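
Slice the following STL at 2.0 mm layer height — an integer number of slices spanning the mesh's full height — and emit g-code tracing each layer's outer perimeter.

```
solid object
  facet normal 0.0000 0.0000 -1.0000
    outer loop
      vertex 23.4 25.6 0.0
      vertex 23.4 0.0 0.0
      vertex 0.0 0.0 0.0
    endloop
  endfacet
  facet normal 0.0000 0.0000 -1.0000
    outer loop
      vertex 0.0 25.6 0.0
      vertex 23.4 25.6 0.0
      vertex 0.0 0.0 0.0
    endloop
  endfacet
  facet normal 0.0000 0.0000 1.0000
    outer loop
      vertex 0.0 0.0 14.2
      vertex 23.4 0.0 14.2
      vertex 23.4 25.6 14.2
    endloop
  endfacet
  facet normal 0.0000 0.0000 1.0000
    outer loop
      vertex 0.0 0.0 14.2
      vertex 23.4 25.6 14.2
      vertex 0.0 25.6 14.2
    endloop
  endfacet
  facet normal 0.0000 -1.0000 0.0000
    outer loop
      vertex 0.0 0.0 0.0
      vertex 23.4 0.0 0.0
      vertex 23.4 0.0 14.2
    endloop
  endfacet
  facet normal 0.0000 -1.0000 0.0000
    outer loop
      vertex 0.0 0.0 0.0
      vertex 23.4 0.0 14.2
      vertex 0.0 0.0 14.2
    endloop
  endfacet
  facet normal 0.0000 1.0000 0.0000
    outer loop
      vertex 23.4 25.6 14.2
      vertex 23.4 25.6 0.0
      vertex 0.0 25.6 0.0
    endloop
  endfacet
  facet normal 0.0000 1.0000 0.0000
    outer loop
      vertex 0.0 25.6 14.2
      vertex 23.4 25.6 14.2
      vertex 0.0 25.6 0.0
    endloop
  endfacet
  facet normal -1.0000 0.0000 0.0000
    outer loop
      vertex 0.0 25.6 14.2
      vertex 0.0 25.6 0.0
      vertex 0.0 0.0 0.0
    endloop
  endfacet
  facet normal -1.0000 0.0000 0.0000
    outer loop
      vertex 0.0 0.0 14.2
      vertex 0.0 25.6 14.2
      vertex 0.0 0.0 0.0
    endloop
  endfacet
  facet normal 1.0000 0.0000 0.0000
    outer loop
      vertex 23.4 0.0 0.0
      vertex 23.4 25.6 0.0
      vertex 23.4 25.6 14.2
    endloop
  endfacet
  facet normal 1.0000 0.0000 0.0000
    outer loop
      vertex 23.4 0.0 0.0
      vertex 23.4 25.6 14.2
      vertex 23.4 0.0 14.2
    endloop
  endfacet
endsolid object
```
; perimeter-only toolpath
G21 ; units = mm
G90 ; absolute positioning
G28 ; home
; layer 1
G0 Z2.0
G0 X0.0 Y0.0
G1 X23.4 Y0.0
G1 X23.4 Y25.6
G1 X0.0 Y25.6
G1 X0.0 Y0.0
; layer 2
G0 Z4.1
G0 X0.0 Y0.0
G1 X23.4 Y0.0
G1 X23.4 Y25.6
G1 X0.0 Y25.6
G1 X0.0 Y0.0
; layer 3
G0 Z6.1
G0 X0.0 Y0.0
G1 X23.4 Y0.0
G1 X23.4 Y25.6
G1 X0.0 Y25.6
G1 X0.0 Y0.0
; layer 4
G0 Z8.1
G0 X0.0 Y0.0
G1 X23.4 Y0.0
G1 X23.4 Y25.6
G1 X0.0 Y25.6
G1 X0.0 Y0.0
; layer 5
G0 Z10.1
G0 X0.0 Y0.0
G1 X23.4 Y0.0
G1 X23.4 Y25.6
G1 X0.0 Y25.6
G1 X0.0 Y0.0
; layer 6
G0 Z12.2
G0 X0.0 Y0.0
G1 X23.4 Y0.0
G1 X23.4 Y25.6
G1 X0.0 Y25.6
G1 X0.0 Y0.0
; layer 7
G0 Z14.2
G0 X0.0 Y0.0
G1 X23.4 Y0.0
G1 X23.4 Y25.6
G1 X0.0 Y25.6
G1 X0.0 Y0.0
M2 ; end

The solid is a rectangular box, roughly 23.4 × 25.6 mm footprint and 14.2 mm tall. Slicing at Δz = 2.0 mm — 7 equal slices spanning the solid's height, so layer i sits at z = i·h/7 — gives 7 non-empty perimeters. Each is a 4-segment closed polygon; G0 lifts to the layer z and rapids to the start vertex, then G1 traces the edges.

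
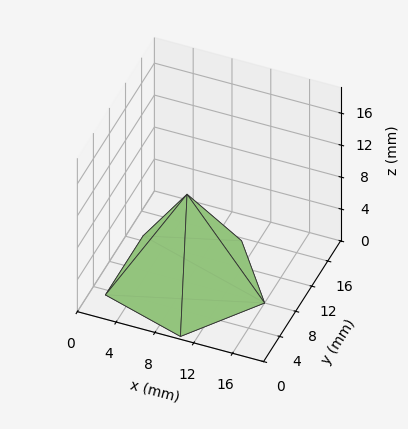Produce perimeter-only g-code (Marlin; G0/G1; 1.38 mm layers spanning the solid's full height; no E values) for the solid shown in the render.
Reading the render: the shape is a regular 5-sided pyramid, base circumscribed radius ≈ 8 mm, apex at z ≈ 11 mm (dimensions read to the nearest mm from the axis ticks). For the g-code, the solid's height is divided into equal slices at the stated Δz and each level perimeter traced with G1 moves after a G0 lift.

; perimeter-only toolpath
G21 ; units = mm
G90 ; absolute positioning
G28 ; home
; layer 1
G0 Z1.38
G0 X15.00 Y8.00
G1 X10.16 Y14.66
G1 X2.34 Y12.11
G1 X2.34 Y3.89
G1 X10.16 Y1.34
G1 X15.00 Y8.00
; layer 2
G0 Z2.75
G0 X14.00 Y8.00
G1 X9.85 Y13.71
G1 X3.15 Y11.52
G1 X3.15 Y4.47
G1 X9.85 Y2.29
G1 X14.00 Y8.00
; layer 3
G0 Z4.12
G0 X13.00 Y8.00
G1 X9.54 Y12.76
G1 X3.96 Y10.94
G1 X3.96 Y5.06
G1 X9.54 Y3.24
G1 X13.00 Y8.00
; layer 4
G0 Z5.50
G0 X12.00 Y8.00
G1 X9.23 Y11.80
G1 X4.76 Y10.35
G1 X4.76 Y5.65
G1 X9.23 Y4.20
G1 X12.00 Y8.00
; layer 5
G0 Z6.88
G0 X11.00 Y8.00
G1 X8.93 Y10.85
G1 X5.57 Y9.76
G1 X5.57 Y6.24
G1 X8.93 Y5.15
G1 X11.00 Y8.00
; layer 6
G0 Z8.25
G0 X10.00 Y8.00
G1 X8.62 Y9.90
G1 X6.38 Y9.18
G1 X6.38 Y6.83
G1 X8.62 Y6.10
G1 X10.00 Y8.00
; layer 7
G0 Z9.62
G0 X9.00 Y8.00
G1 X8.31 Y8.95
G1 X7.19 Y8.59
G1 X7.19 Y7.41
G1 X8.31 Y7.05
G1 X9.00 Y8.00
M2 ; end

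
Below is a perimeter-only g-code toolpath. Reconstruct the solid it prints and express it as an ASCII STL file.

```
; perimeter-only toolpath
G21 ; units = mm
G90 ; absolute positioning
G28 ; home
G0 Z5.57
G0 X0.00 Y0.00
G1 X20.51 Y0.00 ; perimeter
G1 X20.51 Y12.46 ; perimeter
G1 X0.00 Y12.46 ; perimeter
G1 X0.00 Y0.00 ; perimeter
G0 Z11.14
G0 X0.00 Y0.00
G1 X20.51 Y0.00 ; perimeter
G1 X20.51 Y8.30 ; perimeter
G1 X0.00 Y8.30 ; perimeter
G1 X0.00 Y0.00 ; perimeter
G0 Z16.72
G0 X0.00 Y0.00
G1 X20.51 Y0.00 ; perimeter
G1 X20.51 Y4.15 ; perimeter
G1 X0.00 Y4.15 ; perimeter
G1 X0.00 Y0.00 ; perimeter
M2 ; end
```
solid part
  facet normal 0.0000 0.0000 -1.0000
    outer loop
      vertex 20.51 16.61 0.00
      vertex 20.51 0.00 0.00
      vertex 0.00 0.00 0.00
    endloop
  endfacet
  facet normal 0.0000 0.0000 -1.0000
    outer loop
      vertex 0.00 16.61 0.00
      vertex 20.51 16.61 0.00
      vertex 0.00 0.00 0.00
    endloop
  endfacet
  facet normal 0.0000 -1.0000 0.0000
    outer loop
      vertex 0.00 0.00 0.00
      vertex 20.51 0.00 0.00
      vertex 20.51 0.00 22.29
    endloop
  endfacet
  facet normal 0.0000 -1.0000 0.0000
    outer loop
      vertex 0.00 0.00 0.00
      vertex 20.51 0.00 22.29
      vertex 0.00 0.00 22.29
    endloop
  endfacet
  facet normal 0.0000 0.8019 0.5975
    outer loop
      vertex 0.00 0.00 22.29
      vertex 20.51 0.00 22.29
      vertex 20.51 16.61 0.00
    endloop
  endfacet
  facet normal 0.0000 0.8019 0.5975
    outer loop
      vertex 0.00 0.00 22.29
      vertex 20.51 16.61 0.00
      vertex 0.00 16.61 0.00
    endloop
  endfacet
  facet normal -1.0000 0.0000 0.0000
    outer loop
      vertex 0.00 0.00 22.29
      vertex 0.00 16.61 0.00
      vertex 0.00 0.00 0.00
    endloop
  endfacet
  facet normal 1.0000 0.0000 0.0000
    outer loop
      vertex 20.51 0.00 0.00
      vertex 20.51 16.61 0.00
      vertex 20.51 0.00 22.29
    endloop
  endfacet
endsolid part

The G0 Z moves step by Δz≈5.57 mm. The G1 loops shrink linearly with z, so the solid tapers from its base footprint up to z≈22.3. Closing with a flat bottom cap and the tapered top and triangulating gives 8 facets — a wedge (ramp): 20.5 × 16.6 mm base, rising to 22.3 mm along the y=0 edge and sloping linearly to z=0 at y=16.6.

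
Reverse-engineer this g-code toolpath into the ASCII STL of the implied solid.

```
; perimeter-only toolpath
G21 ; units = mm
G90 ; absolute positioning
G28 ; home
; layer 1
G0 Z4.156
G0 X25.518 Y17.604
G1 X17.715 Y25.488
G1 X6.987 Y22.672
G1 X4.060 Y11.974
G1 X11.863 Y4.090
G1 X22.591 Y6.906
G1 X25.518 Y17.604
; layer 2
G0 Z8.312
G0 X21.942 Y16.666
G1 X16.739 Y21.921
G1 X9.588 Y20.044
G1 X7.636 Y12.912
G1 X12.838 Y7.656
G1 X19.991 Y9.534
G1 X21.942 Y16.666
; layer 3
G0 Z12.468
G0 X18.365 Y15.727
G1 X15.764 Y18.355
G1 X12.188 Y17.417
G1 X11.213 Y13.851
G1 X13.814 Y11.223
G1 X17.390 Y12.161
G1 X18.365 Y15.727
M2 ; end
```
solid part
  facet normal 0.0000 0.0000 -1.0000
    outer loop
      vertex 4.386 25.300 0.000
      vertex 18.690 29.054 0.000
      vertex 29.094 18.543 0.000
    endloop
  endfacet
  facet normal 0.0000 0.0000 -1.0000
    outer loop
      vertex 0.484 11.035 0.000
      vertex 4.386 25.300 0.000
      vertex 29.094 18.543 0.000
    endloop
  endfacet
  facet normal 0.0000 0.0000 -1.0000
    outer loop
      vertex 10.888 0.524 0.000
      vertex 0.484 11.035 0.000
      vertex 29.094 18.543 0.000
    endloop
  endfacet
  facet normal 0.0000 0.0000 -1.0000
    outer loop
      vertex 25.192 4.278 0.000
      vertex 10.888 0.524 0.000
      vertex 29.094 18.543 0.000
    endloop
  endfacet
  facet normal 0.5630 0.5573 0.6103
    outer loop
      vertex 29.094 18.543 0.000
      vertex 18.690 29.054 0.000
      vertex 14.789 14.789 16.624
    endloop
  endfacet
  facet normal -0.2011 0.7662 0.6103
    outer loop
      vertex 18.690 29.054 0.000
      vertex 4.386 25.300 0.000
      vertex 14.789 14.789 16.624
    endloop
  endfacet
  facet normal -0.7641 0.2090 0.6103
    outer loop
      vertex 4.386 25.300 0.000
      vertex 0.484 11.035 0.000
      vertex 14.789 14.789 16.624
    endloop
  endfacet
  facet normal -0.5630 -0.5573 0.6103
    outer loop
      vertex 0.484 11.035 0.000
      vertex 10.888 0.524 0.000
      vertex 14.789 14.789 16.624
    endloop
  endfacet
  facet normal 0.2011 -0.7662 0.6103
    outer loop
      vertex 10.888 0.524 0.000
      vertex 25.192 4.278 0.000
      vertex 14.789 14.789 16.624
    endloop
  endfacet
  facet normal 0.7641 -0.2090 0.6103
    outer loop
      vertex 25.192 4.278 0.000
      vertex 29.094 18.543 0.000
      vertex 14.789 14.789 16.624
    endloop
  endfacet
endsolid part

The G0 Z moves step by Δz≈4.156 mm. The G1 loops shrink linearly with z, so the solid tapers from its base footprint up to z≈16.6. Closing with a flat bottom cap and the tapered top and triangulating gives 10 facets — a regular 6-sided pyramid, base circumscribed radius ≈ 14.8 mm, apex at z ≈ 16.6 mm.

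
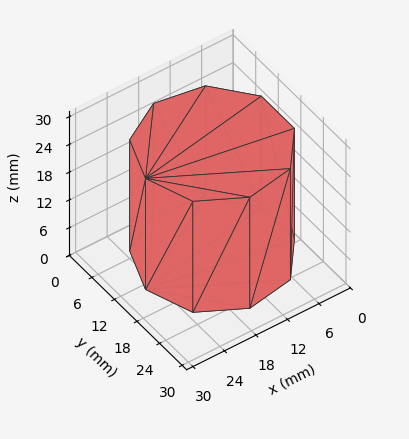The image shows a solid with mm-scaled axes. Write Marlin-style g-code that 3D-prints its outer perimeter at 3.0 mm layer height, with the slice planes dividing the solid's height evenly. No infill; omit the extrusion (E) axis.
Reading the render: the shape is a regular 9-sided prism (a cylinder approximated with 9 flat sides), circumscribed radius ≈ 13 mm, height ≈ 24 mm (dimensions read to the nearest mm from the axis ticks). For the g-code, the solid's height is divided into equal slices at the stated Δz and each level perimeter traced with G1 moves after a G0 lift.

; perimeter-only toolpath
G21 ; units = mm
G90 ; absolute positioning
G28 ; home
; layer 1
G0 Z3.0
G0 X26.0 Y13.0
G1 X23.0 Y21.4
G1 X15.3 Y25.8
G1 X6.5 Y24.3
G1 X0.8 Y17.4
G1 X0.8 Y8.6
G1 X6.5 Y1.7
G1 X15.3 Y0.2
G1 X23.0 Y4.6
G1 X26.0 Y13.0
; layer 2
G0 Z6.0
G0 X26.0 Y13.0
G1 X23.0 Y21.4
G1 X15.3 Y25.8
G1 X6.5 Y24.3
G1 X0.8 Y17.4
G1 X0.8 Y8.6
G1 X6.5 Y1.7
G1 X15.3 Y0.2
G1 X23.0 Y4.6
G1 X26.0 Y13.0
; layer 3
G0 Z9.0
G0 X26.0 Y13.0
G1 X23.0 Y21.4
G1 X15.3 Y25.8
G1 X6.5 Y24.3
G1 X0.8 Y17.4
G1 X0.8 Y8.6
G1 X6.5 Y1.7
G1 X15.3 Y0.2
G1 X23.0 Y4.6
G1 X26.0 Y13.0
; layer 4
G0 Z12.0
G0 X26.0 Y13.0
G1 X23.0 Y21.4
G1 X15.3 Y25.8
G1 X6.5 Y24.3
G1 X0.8 Y17.4
G1 X0.8 Y8.6
G1 X6.5 Y1.7
G1 X15.3 Y0.2
G1 X23.0 Y4.6
G1 X26.0 Y13.0
; layer 5
G0 Z15.0
G0 X26.0 Y13.0
G1 X23.0 Y21.4
G1 X15.3 Y25.8
G1 X6.5 Y24.3
G1 X0.8 Y17.4
G1 X0.8 Y8.6
G1 X6.5 Y1.7
G1 X15.3 Y0.2
G1 X23.0 Y4.6
G1 X26.0 Y13.0
; layer 6
G0 Z18.0
G0 X26.0 Y13.0
G1 X23.0 Y21.4
G1 X15.3 Y25.8
G1 X6.5 Y24.3
G1 X0.8 Y17.4
G1 X0.8 Y8.6
G1 X6.5 Y1.7
G1 X15.3 Y0.2
G1 X23.0 Y4.6
G1 X26.0 Y13.0
; layer 7
G0 Z21.0
G0 X26.0 Y13.0
G1 X23.0 Y21.4
G1 X15.3 Y25.8
G1 X6.5 Y24.3
G1 X0.8 Y17.4
G1 X0.8 Y8.6
G1 X6.5 Y1.7
G1 X15.3 Y0.2
G1 X23.0 Y4.6
G1 X26.0 Y13.0
; layer 8
G0 Z24.0
G0 X26.0 Y13.0
G1 X23.0 Y21.4
G1 X15.3 Y25.8
G1 X6.5 Y24.3
G1 X0.8 Y17.4
G1 X0.8 Y8.6
G1 X6.5 Y1.7
G1 X15.3 Y0.2
G1 X23.0 Y4.6
G1 X26.0 Y13.0
M2 ; end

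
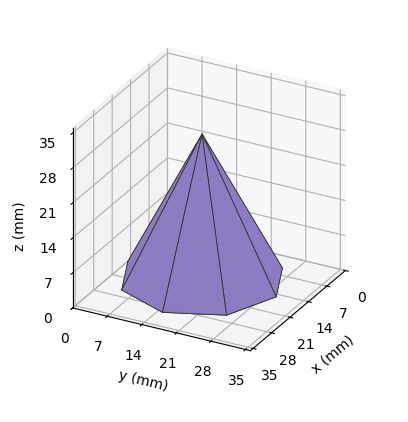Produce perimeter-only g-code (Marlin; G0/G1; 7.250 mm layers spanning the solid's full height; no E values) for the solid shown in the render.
Reading the render: the shape is a regular 8-sided pyramid, base circumscribed radius ≈ 15 mm, apex at z ≈ 29 mm (dimensions read to the nearest mm from the axis ticks). For the g-code, the solid's height is divided into equal slices at the stated Δz and each level perimeter traced with G1 moves after a G0 lift.

; perimeter-only toolpath
G21 ; units = mm
G90 ; absolute positioning
G28 ; home
; layer 1
G0 Z7.250
G0 X26.250 Y15.000
G1 X22.955 Y22.955
G1 X15.000 Y26.250
G1 X7.045 Y22.955
G1 X3.750 Y15.000
G1 X7.045 Y7.045
G1 X15.000 Y3.750
G1 X22.955 Y7.045
G1 X26.250 Y15.000
; layer 2
G0 Z14.500
G0 X22.500 Y15.000
G1 X20.303 Y20.303
G1 X15.000 Y22.500
G1 X9.697 Y20.303
G1 X7.500 Y15.000
G1 X9.697 Y9.697
G1 X15.000 Y7.500
G1 X20.303 Y9.697
G1 X22.500 Y15.000
; layer 3
G0 Z21.750
G0 X18.750 Y15.000
G1 X17.652 Y17.652
G1 X15.000 Y18.750
G1 X12.348 Y17.652
G1 X11.250 Y15.000
G1 X12.348 Y12.348
G1 X15.000 Y11.250
G1 X17.652 Y12.348
G1 X18.750 Y15.000
M2 ; end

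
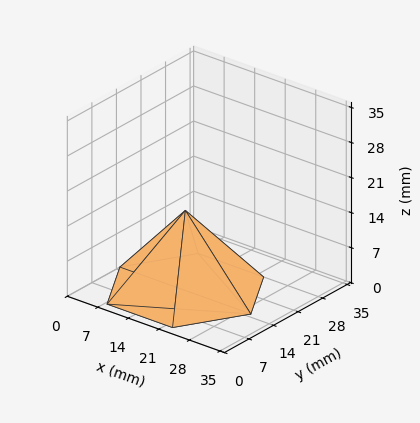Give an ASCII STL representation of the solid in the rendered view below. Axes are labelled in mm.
Reading the render: the shape is a regular 6-sided pyramid, base circumscribed radius ≈ 15 mm, apex at z ≈ 16 mm (dimensions read to the nearest mm from the axis ticks). For the STL, each face is triangulated and given an outward normal.

solid part
  facet normal 0.0000 0.0000 -1.0000
    outer loop
      vertex 7.50 27.99 0.00
      vertex 22.50 27.99 0.00
      vertex 30.00 15.00 0.00
    endloop
  endfacet
  facet normal 0.0000 0.0000 -1.0000
    outer loop
      vertex 0.00 15.00 0.00
      vertex 7.50 27.99 0.00
      vertex 30.00 15.00 0.00
    endloop
  endfacet
  facet normal 0.0000 0.0000 -1.0000
    outer loop
      vertex 7.50 2.01 0.00
      vertex 0.00 15.00 0.00
      vertex 30.00 15.00 0.00
    endloop
  endfacet
  facet normal 0.0000 0.0000 -1.0000
    outer loop
      vertex 22.50 2.01 0.00
      vertex 7.50 2.01 0.00
      vertex 30.00 15.00 0.00
    endloop
  endfacet
  facet normal 0.6723 0.3882 0.6303
    outer loop
      vertex 30.00 15.00 0.00
      vertex 22.50 27.99 0.00
      vertex 15.00 15.00 16.00
    endloop
  endfacet
  facet normal 0.0000 0.7764 0.6303
    outer loop
      vertex 22.50 27.99 0.00
      vertex 7.50 27.99 0.00
      vertex 15.00 15.00 16.00
    endloop
  endfacet
  facet normal -0.6723 0.3882 0.6303
    outer loop
      vertex 7.50 27.99 0.00
      vertex 0.00 15.00 0.00
      vertex 15.00 15.00 16.00
    endloop
  endfacet
  facet normal -0.6723 -0.3882 0.6303
    outer loop
      vertex 0.00 15.00 0.00
      vertex 7.50 2.01 0.00
      vertex 15.00 15.00 16.00
    endloop
  endfacet
  facet normal 0.0000 -0.7764 0.6303
    outer loop
      vertex 7.50 2.01 0.00
      vertex 22.50 2.01 0.00
      vertex 15.00 15.00 16.00
    endloop
  endfacet
  facet normal 0.6723 -0.3882 0.6303
    outer loop
      vertex 22.50 2.01 0.00
      vertex 30.00 15.00 0.00
      vertex 15.00 15.00 16.00
    endloop
  endfacet
endsolid part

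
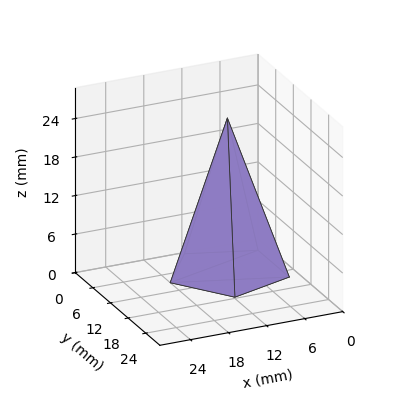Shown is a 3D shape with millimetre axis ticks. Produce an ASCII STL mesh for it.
Reading the render: the shape is a regular 5-sided pyramid, base circumscribed radius ≈ 9 mm, apex at z ≈ 24 mm (dimensions read to the nearest mm from the axis ticks). For the STL, each face is triangulated and given an outward normal.

solid part
  facet normal 0.0000 0.0000 -1.0000
    outer loop
      vertex 1.7 14.3 0.0
      vertex 11.8 17.6 0.0
      vertex 18.0 9.0 0.0
    endloop
  endfacet
  facet normal 0.0000 0.0000 -1.0000
    outer loop
      vertex 1.7 3.7 0.0
      vertex 1.7 14.3 0.0
      vertex 18.0 9.0 0.0
    endloop
  endfacet
  facet normal 0.0000 0.0000 -1.0000
    outer loop
      vertex 11.8 0.4 0.0
      vertex 1.7 3.7 0.0
      vertex 18.0 9.0 0.0
    endloop
  endfacet
  facet normal 0.7761 0.5595 0.2910
    outer loop
      vertex 18.0 9.0 0.0
      vertex 11.8 17.6 0.0
      vertex 9.0 9.0 24.0
    endloop
  endfacet
  facet normal -0.2971 0.9094 0.2912
    outer loop
      vertex 11.8 17.6 0.0
      vertex 1.7 14.3 0.0
      vertex 9.0 9.0 24.0
    endloop
  endfacet
  facet normal -0.9567 0.0000 0.2910
    outer loop
      vertex 1.7 14.3 0.0
      vertex 1.7 3.7 0.0
      vertex 9.0 9.0 24.0
    endloop
  endfacet
  facet normal -0.2971 -0.9094 0.2912
    outer loop
      vertex 1.7 3.7 0.0
      vertex 11.8 0.4 0.0
      vertex 9.0 9.0 24.0
    endloop
  endfacet
  facet normal 0.7761 -0.5595 0.2910
    outer loop
      vertex 11.8 0.4 0.0
      vertex 18.0 9.0 0.0
      vertex 9.0 9.0 24.0
    endloop
  endfacet
endsolid part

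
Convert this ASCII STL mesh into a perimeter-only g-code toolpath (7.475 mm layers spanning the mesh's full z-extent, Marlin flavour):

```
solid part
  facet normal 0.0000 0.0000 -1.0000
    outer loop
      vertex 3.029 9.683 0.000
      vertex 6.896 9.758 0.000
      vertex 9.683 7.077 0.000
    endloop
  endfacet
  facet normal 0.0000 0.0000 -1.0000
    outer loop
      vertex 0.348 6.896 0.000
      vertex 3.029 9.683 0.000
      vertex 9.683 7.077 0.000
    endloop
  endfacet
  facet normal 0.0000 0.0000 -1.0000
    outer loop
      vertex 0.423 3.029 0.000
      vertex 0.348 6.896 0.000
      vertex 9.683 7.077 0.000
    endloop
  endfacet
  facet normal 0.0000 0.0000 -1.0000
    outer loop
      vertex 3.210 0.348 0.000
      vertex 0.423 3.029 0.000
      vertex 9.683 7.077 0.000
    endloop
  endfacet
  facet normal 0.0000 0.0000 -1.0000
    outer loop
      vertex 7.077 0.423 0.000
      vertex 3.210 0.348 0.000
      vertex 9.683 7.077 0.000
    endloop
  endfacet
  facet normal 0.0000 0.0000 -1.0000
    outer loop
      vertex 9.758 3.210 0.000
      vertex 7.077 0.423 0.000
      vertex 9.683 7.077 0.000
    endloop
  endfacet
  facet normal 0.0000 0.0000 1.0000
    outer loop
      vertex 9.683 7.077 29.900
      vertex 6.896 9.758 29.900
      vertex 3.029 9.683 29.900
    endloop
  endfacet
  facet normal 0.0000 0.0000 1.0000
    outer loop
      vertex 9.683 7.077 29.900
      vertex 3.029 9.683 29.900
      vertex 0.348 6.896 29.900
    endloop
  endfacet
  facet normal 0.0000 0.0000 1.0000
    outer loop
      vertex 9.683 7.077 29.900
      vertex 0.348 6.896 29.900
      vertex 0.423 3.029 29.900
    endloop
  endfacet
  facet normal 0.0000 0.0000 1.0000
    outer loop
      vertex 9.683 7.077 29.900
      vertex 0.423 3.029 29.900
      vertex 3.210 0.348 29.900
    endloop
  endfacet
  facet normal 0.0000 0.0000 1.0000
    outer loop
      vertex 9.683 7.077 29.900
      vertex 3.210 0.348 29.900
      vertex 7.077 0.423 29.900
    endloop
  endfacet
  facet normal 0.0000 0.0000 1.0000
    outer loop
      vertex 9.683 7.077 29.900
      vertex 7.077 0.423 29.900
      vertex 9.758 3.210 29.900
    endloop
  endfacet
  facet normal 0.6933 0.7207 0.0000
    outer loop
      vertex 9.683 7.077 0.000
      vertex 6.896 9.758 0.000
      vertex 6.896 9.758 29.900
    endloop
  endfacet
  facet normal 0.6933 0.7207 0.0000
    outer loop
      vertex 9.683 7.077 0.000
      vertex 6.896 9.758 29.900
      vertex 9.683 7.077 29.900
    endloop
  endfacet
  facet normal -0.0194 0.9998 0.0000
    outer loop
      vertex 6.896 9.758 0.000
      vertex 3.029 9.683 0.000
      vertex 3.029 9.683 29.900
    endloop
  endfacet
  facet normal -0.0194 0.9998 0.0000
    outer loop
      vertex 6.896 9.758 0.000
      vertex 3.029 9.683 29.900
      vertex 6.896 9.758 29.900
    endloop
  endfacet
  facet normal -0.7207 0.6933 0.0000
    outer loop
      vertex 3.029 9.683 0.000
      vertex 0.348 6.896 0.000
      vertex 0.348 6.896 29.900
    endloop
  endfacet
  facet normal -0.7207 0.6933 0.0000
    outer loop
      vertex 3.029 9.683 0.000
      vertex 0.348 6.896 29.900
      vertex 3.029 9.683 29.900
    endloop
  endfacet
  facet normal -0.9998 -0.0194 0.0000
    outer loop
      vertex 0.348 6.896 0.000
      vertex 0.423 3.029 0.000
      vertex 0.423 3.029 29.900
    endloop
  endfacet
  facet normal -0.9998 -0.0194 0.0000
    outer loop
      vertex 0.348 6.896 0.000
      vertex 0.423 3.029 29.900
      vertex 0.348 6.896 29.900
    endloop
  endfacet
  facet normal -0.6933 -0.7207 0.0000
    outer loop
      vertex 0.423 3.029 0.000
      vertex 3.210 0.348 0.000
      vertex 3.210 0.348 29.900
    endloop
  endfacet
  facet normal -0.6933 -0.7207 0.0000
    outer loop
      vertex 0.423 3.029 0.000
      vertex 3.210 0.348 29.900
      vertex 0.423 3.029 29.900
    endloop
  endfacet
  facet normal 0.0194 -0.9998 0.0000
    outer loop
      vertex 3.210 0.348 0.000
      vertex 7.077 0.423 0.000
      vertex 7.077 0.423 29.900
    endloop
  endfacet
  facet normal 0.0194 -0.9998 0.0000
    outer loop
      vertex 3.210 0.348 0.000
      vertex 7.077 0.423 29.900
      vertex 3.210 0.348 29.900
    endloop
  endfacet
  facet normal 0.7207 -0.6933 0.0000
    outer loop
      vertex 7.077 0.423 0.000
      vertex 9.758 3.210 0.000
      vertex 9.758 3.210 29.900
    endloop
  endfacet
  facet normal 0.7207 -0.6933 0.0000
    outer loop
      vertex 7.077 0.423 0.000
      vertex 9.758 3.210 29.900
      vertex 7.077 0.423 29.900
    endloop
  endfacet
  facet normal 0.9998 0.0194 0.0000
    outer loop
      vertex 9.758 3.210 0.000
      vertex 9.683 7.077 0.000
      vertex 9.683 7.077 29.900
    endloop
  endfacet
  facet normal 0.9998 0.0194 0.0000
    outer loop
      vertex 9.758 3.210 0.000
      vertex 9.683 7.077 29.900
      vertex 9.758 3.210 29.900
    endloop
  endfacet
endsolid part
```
; perimeter-only toolpath
G21 ; units = mm
G90 ; absolute positioning
G28 ; home
; layer 1
G0 Z7.475
G0 X9.683 Y7.077
G1 X6.896 Y9.758
G1 X3.029 Y9.683
G1 X0.348 Y6.896
G1 X0.423 Y3.029
G1 X3.210 Y0.348
G1 X7.077 Y0.423
G1 X9.758 Y3.210
G1 X9.683 Y7.077
; layer 2
G0 Z14.950
G0 X9.683 Y7.077
G1 X6.896 Y9.758
G1 X3.029 Y9.683
G1 X0.348 Y6.896
G1 X0.423 Y3.029
G1 X3.210 Y0.348
G1 X7.077 Y0.423
G1 X9.758 Y3.210
G1 X9.683 Y7.077
; layer 3
G0 Z22.425
G0 X9.683 Y7.077
G1 X6.896 Y9.758
G1 X3.029 Y9.683
G1 X0.348 Y6.896
G1 X0.423 Y3.029
G1 X3.210 Y0.348
G1 X7.077 Y0.423
G1 X9.758 Y3.210
G1 X9.683 Y7.077
; layer 4
G0 Z29.900
G0 X9.683 Y7.077
G1 X6.896 Y9.758
G1 X3.029 Y9.683
G1 X0.348 Y6.896
G1 X0.423 Y3.029
G1 X3.210 Y0.348
G1 X7.077 Y0.423
G1 X9.758 Y3.210
G1 X9.683 Y7.077
M2 ; end

The solid is a regular 8-sided prism (a cylinder approximated with 8 flat sides), circumscribed radius ≈ 5.05 mm, height ≈ 29.9 mm. Slicing at Δz = 7.475 mm — 4 equal slices spanning the solid's height, so layer i sits at z = i·h/4 — gives 4 non-empty perimeters. Each is a 8-segment closed polygon; G0 lifts to the layer z and rapids to the start vertex, then G1 traces the edges.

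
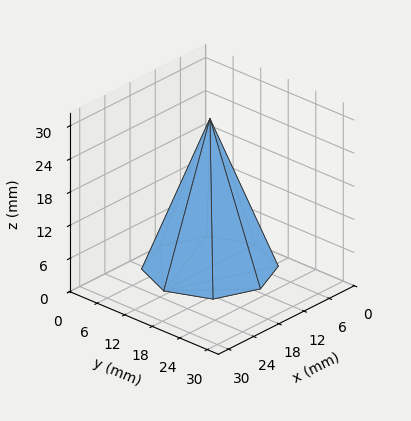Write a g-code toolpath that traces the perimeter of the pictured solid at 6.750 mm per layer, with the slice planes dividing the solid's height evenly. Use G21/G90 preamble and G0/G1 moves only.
Reading the render: the shape is a regular 8-sided pyramid, base circumscribed radius ≈ 11 mm, apex at z ≈ 27 mm (dimensions read to the nearest mm from the axis ticks). For the g-code, the solid's height is divided into equal slices at the stated Δz and each level perimeter traced with G1 moves after a G0 lift.

; perimeter-only toolpath
G21 ; units = mm
G90 ; absolute positioning
G28 ; home
; layer 1
G0 Z6.750
G0 X19.250 Y11.000
G1 X16.834 Y16.834
G1 X11.000 Y19.250
G1 X5.167 Y16.834
G1 X2.750 Y11.000
G1 X5.167 Y5.167
G1 X11.000 Y2.750
G1 X16.834 Y5.167
G1 X19.250 Y11.000
; layer 2
G0 Z13.500
G0 X16.500 Y11.000
G1 X14.889 Y14.889
G1 X11.000 Y16.500
G1 X7.111 Y14.889
G1 X5.500 Y11.000
G1 X7.111 Y7.111
G1 X11.000 Y5.500
G1 X14.889 Y7.111
G1 X16.500 Y11.000
; layer 3
G0 Z20.250
G0 X13.750 Y11.000
G1 X12.944 Y12.944
G1 X11.000 Y13.750
G1 X9.056 Y12.944
G1 X8.250 Y11.000
G1 X9.056 Y9.056
G1 X11.000 Y8.250
G1 X12.944 Y9.056
G1 X13.750 Y11.000
M2 ; end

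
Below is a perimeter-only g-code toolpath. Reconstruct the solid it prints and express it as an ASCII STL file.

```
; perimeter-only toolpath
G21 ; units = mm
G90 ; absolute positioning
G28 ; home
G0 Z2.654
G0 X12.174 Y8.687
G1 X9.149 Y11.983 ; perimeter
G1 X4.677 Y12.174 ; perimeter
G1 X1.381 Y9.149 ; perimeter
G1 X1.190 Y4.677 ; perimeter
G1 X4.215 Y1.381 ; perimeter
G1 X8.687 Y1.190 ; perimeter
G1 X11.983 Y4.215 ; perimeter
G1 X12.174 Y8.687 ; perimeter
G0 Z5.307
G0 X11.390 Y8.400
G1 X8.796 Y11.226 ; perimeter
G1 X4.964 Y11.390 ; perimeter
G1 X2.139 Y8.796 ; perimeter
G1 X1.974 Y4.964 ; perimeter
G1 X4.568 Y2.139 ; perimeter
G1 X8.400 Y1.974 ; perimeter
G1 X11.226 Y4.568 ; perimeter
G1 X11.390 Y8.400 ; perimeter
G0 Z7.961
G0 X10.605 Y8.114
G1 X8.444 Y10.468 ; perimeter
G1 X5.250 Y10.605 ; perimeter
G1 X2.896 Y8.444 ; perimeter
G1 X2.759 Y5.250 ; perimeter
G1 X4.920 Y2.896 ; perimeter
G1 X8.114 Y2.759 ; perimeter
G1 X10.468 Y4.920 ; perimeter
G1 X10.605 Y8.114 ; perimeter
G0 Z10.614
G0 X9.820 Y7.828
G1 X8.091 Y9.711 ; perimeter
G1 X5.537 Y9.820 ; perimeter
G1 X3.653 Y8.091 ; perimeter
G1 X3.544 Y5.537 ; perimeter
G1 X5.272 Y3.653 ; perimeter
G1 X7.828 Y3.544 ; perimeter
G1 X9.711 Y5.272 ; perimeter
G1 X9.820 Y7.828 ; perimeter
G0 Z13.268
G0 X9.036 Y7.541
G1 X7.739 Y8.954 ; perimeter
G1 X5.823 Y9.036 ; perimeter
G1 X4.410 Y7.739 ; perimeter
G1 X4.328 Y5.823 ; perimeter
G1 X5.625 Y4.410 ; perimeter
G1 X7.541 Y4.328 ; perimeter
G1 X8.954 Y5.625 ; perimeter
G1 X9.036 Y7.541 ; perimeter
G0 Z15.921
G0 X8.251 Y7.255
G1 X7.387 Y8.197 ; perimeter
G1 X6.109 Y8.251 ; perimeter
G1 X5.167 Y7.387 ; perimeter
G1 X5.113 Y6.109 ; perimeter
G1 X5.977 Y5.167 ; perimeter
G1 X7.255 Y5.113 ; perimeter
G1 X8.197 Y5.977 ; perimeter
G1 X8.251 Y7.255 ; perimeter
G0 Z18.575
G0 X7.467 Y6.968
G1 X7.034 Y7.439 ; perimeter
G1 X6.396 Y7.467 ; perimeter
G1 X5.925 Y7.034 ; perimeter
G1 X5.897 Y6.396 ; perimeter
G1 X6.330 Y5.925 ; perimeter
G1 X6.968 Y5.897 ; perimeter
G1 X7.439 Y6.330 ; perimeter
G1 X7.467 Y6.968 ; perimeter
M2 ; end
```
solid part
  facet normal 0.0000 0.0000 -1.0000
    outer loop
      vertex 4.391 12.959 0.000
      vertex 9.501 12.740 0.000
      vertex 12.959 8.973 0.000
    endloop
  endfacet
  facet normal 0.0000 0.0000 -1.0000
    outer loop
      vertex 0.624 9.501 0.000
      vertex 4.391 12.959 0.000
      vertex 12.959 8.973 0.000
    endloop
  endfacet
  facet normal 0.0000 0.0000 -1.0000
    outer loop
      vertex 0.405 4.391 0.000
      vertex 0.624 9.501 0.000
      vertex 12.959 8.973 0.000
    endloop
  endfacet
  facet normal 0.0000 0.0000 -1.0000
    outer loop
      vertex 3.863 0.624 0.000
      vertex 0.405 4.391 0.000
      vertex 12.959 8.973 0.000
    endloop
  endfacet
  facet normal 0.0000 0.0000 -1.0000
    outer loop
      vertex 8.973 0.405 0.000
      vertex 3.863 0.624 0.000
      vertex 12.959 8.973 0.000
    endloop
  endfacet
  facet normal 0.0000 0.0000 -1.0000
    outer loop
      vertex 12.740 3.863 0.000
      vertex 8.973 0.405 0.000
      vertex 12.959 8.973 0.000
    endloop
  endfacet
  facet normal 0.7074 0.6493 0.2792
    outer loop
      vertex 12.959 8.973 0.000
      vertex 9.501 12.740 0.000
      vertex 6.682 6.682 21.228
    endloop
  endfacet
  facet normal 0.0411 0.9593 0.2792
    outer loop
      vertex 9.501 12.740 0.000
      vertex 4.391 12.959 0.000
      vertex 6.682 6.682 21.228
    endloop
  endfacet
  facet normal -0.6493 0.7074 0.2792
    outer loop
      vertex 4.391 12.959 0.000
      vertex 0.624 9.501 0.000
      vertex 6.682 6.682 21.228
    endloop
  endfacet
  facet normal -0.9593 0.0411 0.2792
    outer loop
      vertex 0.624 9.501 0.000
      vertex 0.405 4.391 0.000
      vertex 6.682 6.682 21.228
    endloop
  endfacet
  facet normal -0.7074 -0.6493 0.2792
    outer loop
      vertex 0.405 4.391 0.000
      vertex 3.863 0.624 0.000
      vertex 6.682 6.682 21.228
    endloop
  endfacet
  facet normal -0.0411 -0.9593 0.2792
    outer loop
      vertex 3.863 0.624 0.000
      vertex 8.973 0.405 0.000
      vertex 6.682 6.682 21.228
    endloop
  endfacet
  facet normal 0.6493 -0.7074 0.2792
    outer loop
      vertex 8.973 0.405 0.000
      vertex 12.740 3.863 0.000
      vertex 6.682 6.682 21.228
    endloop
  endfacet
  facet normal 0.9593 -0.0411 0.2792
    outer loop
      vertex 12.740 3.863 0.000
      vertex 12.959 8.973 0.000
      vertex 6.682 6.682 21.228
    endloop
  endfacet
endsolid part

The G0 Z moves step by Δz≈2.654 mm. The G1 loops shrink linearly with z, so the solid tapers from its base footprint up to z≈21.2. Closing with a flat bottom cap and the tapered top and triangulating gives 14 facets — a regular 8-sided pyramid, base circumscribed radius ≈ 6.68 mm, apex at z ≈ 21.2 mm.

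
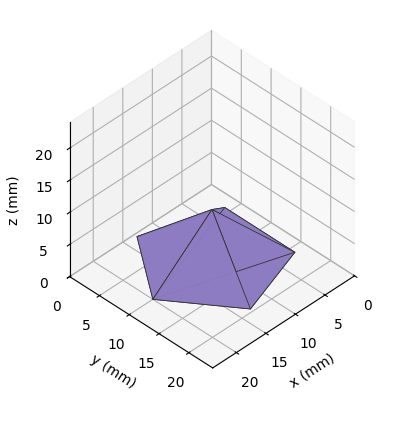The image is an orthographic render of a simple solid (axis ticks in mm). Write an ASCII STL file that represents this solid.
Reading the render: the shape is a regular 5-sided pyramid, base circumscribed radius ≈ 10 mm, apex at z ≈ 8 mm (dimensions read to the nearest mm from the axis ticks). For the STL, each face is triangulated and given an outward normal.

solid part
  facet normal 0.0000 0.0000 -1.0000
    outer loop
      vertex 1.910 15.878 0.000
      vertex 13.090 19.511 0.000
      vertex 20.000 10.000 0.000
    endloop
  endfacet
  facet normal 0.0000 0.0000 -1.0000
    outer loop
      vertex 1.910 4.122 0.000
      vertex 1.910 15.878 0.000
      vertex 20.000 10.000 0.000
    endloop
  endfacet
  facet normal 0.0000 0.0000 -1.0000
    outer loop
      vertex 13.090 0.489 0.000
      vertex 1.910 4.122 0.000
      vertex 20.000 10.000 0.000
    endloop
  endfacet
  facet normal 0.5688 0.4133 0.7111
    outer loop
      vertex 20.000 10.000 0.000
      vertex 13.090 19.511 0.000
      vertex 10.000 10.000 8.000
    endloop
  endfacet
  facet normal -0.2173 0.6687 0.7111
    outer loop
      vertex 13.090 19.511 0.000
      vertex 1.910 15.878 0.000
      vertex 10.000 10.000 8.000
    endloop
  endfacet
  facet normal -0.7031 0.0000 0.7111
    outer loop
      vertex 1.910 15.878 0.000
      vertex 1.910 4.122 0.000
      vertex 10.000 10.000 8.000
    endloop
  endfacet
  facet normal -0.2173 -0.6687 0.7111
    outer loop
      vertex 1.910 4.122 0.000
      vertex 13.090 0.489 0.000
      vertex 10.000 10.000 8.000
    endloop
  endfacet
  facet normal 0.5688 -0.4133 0.7111
    outer loop
      vertex 13.090 0.489 0.000
      vertex 20.000 10.000 0.000
      vertex 10.000 10.000 8.000
    endloop
  endfacet
endsolid part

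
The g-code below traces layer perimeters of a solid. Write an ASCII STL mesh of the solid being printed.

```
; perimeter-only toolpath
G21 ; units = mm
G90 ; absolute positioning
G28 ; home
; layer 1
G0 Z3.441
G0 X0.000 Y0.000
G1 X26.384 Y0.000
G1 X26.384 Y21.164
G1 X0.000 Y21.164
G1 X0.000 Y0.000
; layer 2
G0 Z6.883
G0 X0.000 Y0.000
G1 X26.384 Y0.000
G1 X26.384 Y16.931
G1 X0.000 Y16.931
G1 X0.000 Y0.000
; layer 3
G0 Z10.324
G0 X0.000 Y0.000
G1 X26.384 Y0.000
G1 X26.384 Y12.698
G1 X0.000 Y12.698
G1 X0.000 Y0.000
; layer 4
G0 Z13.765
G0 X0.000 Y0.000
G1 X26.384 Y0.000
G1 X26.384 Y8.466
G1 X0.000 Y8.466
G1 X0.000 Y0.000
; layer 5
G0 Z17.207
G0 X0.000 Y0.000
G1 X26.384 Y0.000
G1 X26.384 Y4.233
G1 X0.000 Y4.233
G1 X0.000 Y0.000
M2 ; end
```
solid part
  facet normal 0.0000 0.0000 -1.0000
    outer loop
      vertex 26.384 25.397 0.000
      vertex 26.384 0.000 0.000
      vertex 0.000 0.000 0.000
    endloop
  endfacet
  facet normal 0.0000 0.0000 -1.0000
    outer loop
      vertex 0.000 25.397 0.000
      vertex 26.384 25.397 0.000
      vertex 0.000 0.000 0.000
    endloop
  endfacet
  facet normal 0.0000 -1.0000 0.0000
    outer loop
      vertex 0.000 0.000 0.000
      vertex 26.384 0.000 0.000
      vertex 26.384 0.000 20.648
    endloop
  endfacet
  facet normal 0.0000 -1.0000 0.0000
    outer loop
      vertex 0.000 0.000 0.000
      vertex 26.384 0.000 20.648
      vertex 0.000 0.000 20.648
    endloop
  endfacet
  facet normal 0.0000 0.6308 0.7759
    outer loop
      vertex 0.000 0.000 20.648
      vertex 26.384 0.000 20.648
      vertex 26.384 25.397 0.000
    endloop
  endfacet
  facet normal 0.0000 0.6308 0.7759
    outer loop
      vertex 0.000 0.000 20.648
      vertex 26.384 25.397 0.000
      vertex 0.000 25.397 0.000
    endloop
  endfacet
  facet normal -1.0000 0.0000 0.0000
    outer loop
      vertex 0.000 0.000 20.648
      vertex 0.000 25.397 0.000
      vertex 0.000 0.000 0.000
    endloop
  endfacet
  facet normal 1.0000 0.0000 0.0000
    outer loop
      vertex 26.384 0.000 0.000
      vertex 26.384 25.397 0.000
      vertex 26.384 0.000 20.648
    endloop
  endfacet
endsolid part

The G0 Z moves step by Δz≈3.441 mm. The G1 loops shrink linearly with z, so the solid tapers from its base footprint up to z≈20.6. Closing with a flat bottom cap and the tapered top and triangulating gives 8 facets — a wedge (ramp): 26.4 × 25.4 mm base, rising to 20.6 mm along the y=0 edge and sloping linearly to z=0 at y=25.4.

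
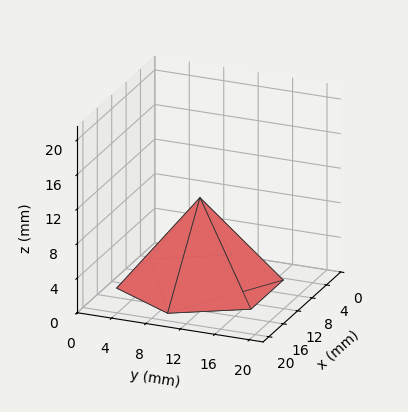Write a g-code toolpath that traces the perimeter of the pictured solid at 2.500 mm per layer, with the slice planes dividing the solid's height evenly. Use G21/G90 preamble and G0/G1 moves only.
Reading the render: the shape is a regular 6-sided pyramid, base circumscribed radius ≈ 9 mm, apex at z ≈ 10 mm (dimensions read to the nearest mm from the axis ticks). For the g-code, the solid's height is divided into equal slices at the stated Δz and each level perimeter traced with G1 moves after a G0 lift.

; perimeter-only toolpath
G21 ; units = mm
G90 ; absolute positioning
G28 ; home
; layer 1
G0 Z2.500
G0 X15.750 Y9.000
G1 X12.375 Y14.846
G1 X5.625 Y14.846
G1 X2.250 Y9.000
G1 X5.625 Y3.155
G1 X12.375 Y3.155
G1 X15.750 Y9.000
; layer 2
G0 Z5.000
G0 X13.500 Y9.000
G1 X11.250 Y12.897
G1 X6.750 Y12.897
G1 X4.500 Y9.000
G1 X6.750 Y5.103
G1 X11.250 Y5.103
G1 X13.500 Y9.000
; layer 3
G0 Z7.500
G0 X11.250 Y9.000
G1 X10.125 Y10.948
G1 X7.875 Y10.948
G1 X6.750 Y9.000
G1 X7.875 Y7.051
G1 X10.125 Y7.051
G1 X11.250 Y9.000
M2 ; end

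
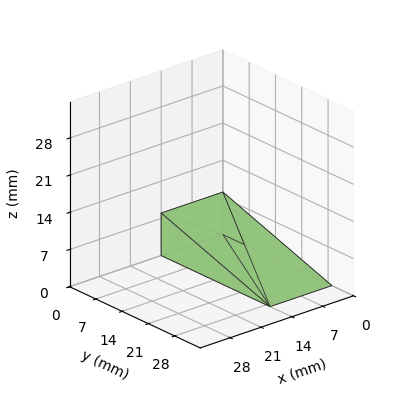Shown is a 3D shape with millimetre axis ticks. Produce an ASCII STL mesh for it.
Reading the render: the shape is a wedge (ramp): 14 × 29 mm base, rising to 8 mm along the y=0 edge and sloping linearly to z=0 at y=29 (dimensions read to the nearest mm from the axis ticks). For the STL, each face is triangulated and given an outward normal.

solid part
  facet normal 0.0000 0.0000 -1.0000
    outer loop
      vertex 14.0 29.0 0.0
      vertex 14.0 0.0 0.0
      vertex 0.0 0.0 0.0
    endloop
  endfacet
  facet normal 0.0000 0.0000 -1.0000
    outer loop
      vertex 0.0 29.0 0.0
      vertex 14.0 29.0 0.0
      vertex 0.0 0.0 0.0
    endloop
  endfacet
  facet normal 0.0000 -1.0000 0.0000
    outer loop
      vertex 0.0 0.0 0.0
      vertex 14.0 0.0 0.0
      vertex 14.0 0.0 8.0
    endloop
  endfacet
  facet normal 0.0000 -1.0000 0.0000
    outer loop
      vertex 0.0 0.0 0.0
      vertex 14.0 0.0 8.0
      vertex 0.0 0.0 8.0
    endloop
  endfacet
  facet normal 0.0000 0.2659 0.9640
    outer loop
      vertex 0.0 0.0 8.0
      vertex 14.0 0.0 8.0
      vertex 14.0 29.0 0.0
    endloop
  endfacet
  facet normal 0.0000 0.2659 0.9640
    outer loop
      vertex 0.0 0.0 8.0
      vertex 14.0 29.0 0.0
      vertex 0.0 29.0 0.0
    endloop
  endfacet
  facet normal -1.0000 0.0000 0.0000
    outer loop
      vertex 0.0 0.0 8.0
      vertex 0.0 29.0 0.0
      vertex 0.0 0.0 0.0
    endloop
  endfacet
  facet normal 1.0000 0.0000 0.0000
    outer loop
      vertex 14.0 0.0 0.0
      vertex 14.0 29.0 0.0
      vertex 14.0 0.0 8.0
    endloop
  endfacet
endsolid part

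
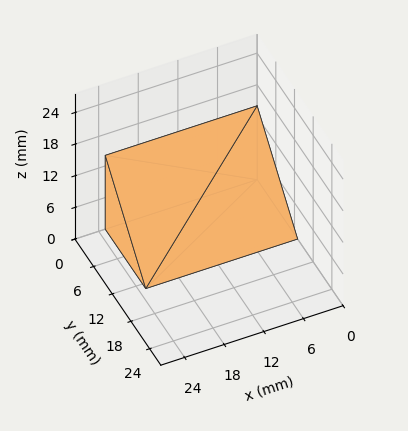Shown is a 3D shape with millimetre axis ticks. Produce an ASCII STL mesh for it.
Reading the render: the shape is a wedge (ramp): 23 × 13 mm base, rising to 14 mm along the y=0 edge and sloping linearly to z=0 at y=13 (dimensions read to the nearest mm from the axis ticks). For the STL, each face is triangulated and given an outward normal.

solid part
  facet normal 0.0000 0.0000 -1.0000
    outer loop
      vertex 23.0 13.0 0.0
      vertex 23.0 0.0 0.0
      vertex 0.0 0.0 0.0
    endloop
  endfacet
  facet normal 0.0000 0.0000 -1.0000
    outer loop
      vertex 0.0 13.0 0.0
      vertex 23.0 13.0 0.0
      vertex 0.0 0.0 0.0
    endloop
  endfacet
  facet normal 0.0000 -1.0000 0.0000
    outer loop
      vertex 0.0 0.0 0.0
      vertex 23.0 0.0 0.0
      vertex 23.0 0.0 14.0
    endloop
  endfacet
  facet normal 0.0000 -1.0000 0.0000
    outer loop
      vertex 0.0 0.0 0.0
      vertex 23.0 0.0 14.0
      vertex 0.0 0.0 14.0
    endloop
  endfacet
  facet normal 0.0000 0.7328 0.6805
    outer loop
      vertex 0.0 0.0 14.0
      vertex 23.0 0.0 14.0
      vertex 23.0 13.0 0.0
    endloop
  endfacet
  facet normal 0.0000 0.7328 0.6805
    outer loop
      vertex 0.0 0.0 14.0
      vertex 23.0 13.0 0.0
      vertex 0.0 13.0 0.0
    endloop
  endfacet
  facet normal -1.0000 0.0000 0.0000
    outer loop
      vertex 0.0 0.0 14.0
      vertex 0.0 13.0 0.0
      vertex 0.0 0.0 0.0
    endloop
  endfacet
  facet normal 1.0000 0.0000 0.0000
    outer loop
      vertex 23.0 0.0 0.0
      vertex 23.0 13.0 0.0
      vertex 23.0 0.0 14.0
    endloop
  endfacet
endsolid part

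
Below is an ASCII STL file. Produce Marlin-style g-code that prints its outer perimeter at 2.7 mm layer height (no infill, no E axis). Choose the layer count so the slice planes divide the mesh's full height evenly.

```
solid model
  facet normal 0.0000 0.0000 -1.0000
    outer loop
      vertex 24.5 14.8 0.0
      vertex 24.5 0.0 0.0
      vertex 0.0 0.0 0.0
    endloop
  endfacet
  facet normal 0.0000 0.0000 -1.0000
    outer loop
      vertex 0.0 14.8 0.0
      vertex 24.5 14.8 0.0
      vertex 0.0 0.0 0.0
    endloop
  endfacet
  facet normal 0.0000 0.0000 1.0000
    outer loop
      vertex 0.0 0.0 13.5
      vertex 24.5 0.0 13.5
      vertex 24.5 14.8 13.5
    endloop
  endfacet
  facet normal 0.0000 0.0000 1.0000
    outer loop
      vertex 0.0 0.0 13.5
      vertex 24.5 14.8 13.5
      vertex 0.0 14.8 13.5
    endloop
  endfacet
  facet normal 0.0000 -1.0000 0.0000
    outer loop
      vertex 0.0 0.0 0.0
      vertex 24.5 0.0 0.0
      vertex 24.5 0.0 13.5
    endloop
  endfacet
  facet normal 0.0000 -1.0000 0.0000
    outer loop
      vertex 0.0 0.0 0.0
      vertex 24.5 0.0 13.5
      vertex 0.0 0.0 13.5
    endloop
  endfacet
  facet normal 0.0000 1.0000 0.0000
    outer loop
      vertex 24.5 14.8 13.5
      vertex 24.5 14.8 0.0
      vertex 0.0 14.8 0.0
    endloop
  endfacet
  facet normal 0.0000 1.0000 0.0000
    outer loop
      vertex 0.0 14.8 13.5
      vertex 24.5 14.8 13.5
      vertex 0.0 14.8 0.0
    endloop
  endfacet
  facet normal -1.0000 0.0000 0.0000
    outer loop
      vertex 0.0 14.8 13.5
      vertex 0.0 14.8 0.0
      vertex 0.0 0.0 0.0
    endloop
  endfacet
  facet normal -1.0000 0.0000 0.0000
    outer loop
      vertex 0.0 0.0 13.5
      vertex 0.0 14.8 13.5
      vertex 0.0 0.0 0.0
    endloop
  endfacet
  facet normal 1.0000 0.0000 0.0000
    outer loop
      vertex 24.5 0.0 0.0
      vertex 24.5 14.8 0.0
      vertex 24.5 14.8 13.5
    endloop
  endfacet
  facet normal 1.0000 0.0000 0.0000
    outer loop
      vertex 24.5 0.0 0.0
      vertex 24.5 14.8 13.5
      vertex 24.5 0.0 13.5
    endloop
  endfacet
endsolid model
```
; perimeter-only toolpath
G21 ; units = mm
G90 ; absolute positioning
G28 ; home
; layer 1
G0 Z2.7
G0 X0.0 Y0.0
G1 X24.5 Y0.0
G1 X24.5 Y14.8
G1 X0.0 Y14.8
G1 X0.0 Y0.0
; layer 2
G0 Z5.4
G0 X0.0 Y0.0
G1 X24.5 Y0.0
G1 X24.5 Y14.8
G1 X0.0 Y14.8
G1 X0.0 Y0.0
; layer 3
G0 Z8.1
G0 X0.0 Y0.0
G1 X24.5 Y0.0
G1 X24.5 Y14.8
G1 X0.0 Y14.8
G1 X0.0 Y0.0
; layer 4
G0 Z10.8
G0 X0.0 Y0.0
G1 X24.5 Y0.0
G1 X24.5 Y14.8
G1 X0.0 Y14.8
G1 X0.0 Y0.0
; layer 5
G0 Z13.5
G0 X0.0 Y0.0
G1 X24.5 Y0.0
G1 X24.5 Y14.8
G1 X0.0 Y14.8
G1 X0.0 Y0.0
M2 ; end

The solid is a rectangular box, roughly 24.5 × 14.8 mm footprint and 13.5 mm tall. Slicing at Δz = 2.7 mm — 5 equal slices spanning the solid's height, so layer i sits at z = i·h/5 — gives 5 non-empty perimeters. Each is a 4-segment closed polygon; G0 lifts to the layer z and rapids to the start vertex, then G1 traces the edges.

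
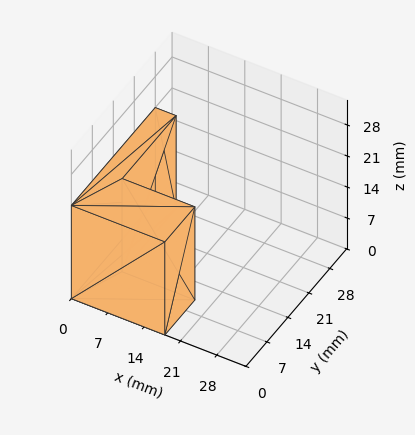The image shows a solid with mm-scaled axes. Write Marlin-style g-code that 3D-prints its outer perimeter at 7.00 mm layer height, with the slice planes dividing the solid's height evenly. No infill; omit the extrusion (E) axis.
Reading the render: the shape is an L-shaped prism: outer 18 × 28 mm, arm thicknesses ≈ 10 mm (horizontal) and 4 mm (vertical), extruded 21 mm in z (dimensions read to the nearest mm from the axis ticks). For the g-code, the solid's height is divided into equal slices at the stated Δz and each level perimeter traced with G1 moves after a G0 lift.

; perimeter-only toolpath
G21 ; units = mm
G90 ; absolute positioning
G28 ; home
; layer 1
G0 Z7.00
G0 X0.00 Y0.00
G1 X18.00 Y0.00
G1 X18.00 Y10.00
G1 X4.00 Y10.00
G1 X4.00 Y28.00
G1 X0.00 Y28.00
G1 X0.00 Y0.00
; layer 2
G0 Z14.00
G0 X0.00 Y0.00
G1 X18.00 Y0.00
G1 X18.00 Y10.00
G1 X4.00 Y10.00
G1 X4.00 Y28.00
G1 X0.00 Y28.00
G1 X0.00 Y0.00
; layer 3
G0 Z21.00
G0 X0.00 Y0.00
G1 X18.00 Y0.00
G1 X18.00 Y10.00
G1 X4.00 Y10.00
G1 X4.00 Y28.00
G1 X0.00 Y28.00
G1 X0.00 Y0.00
M2 ; end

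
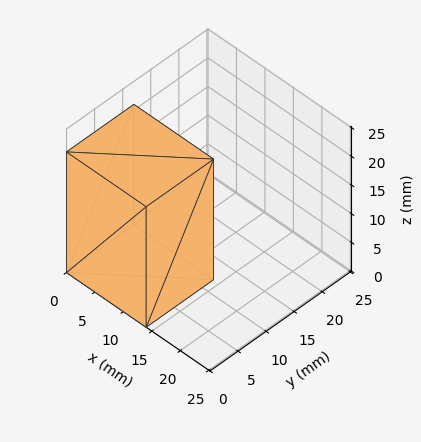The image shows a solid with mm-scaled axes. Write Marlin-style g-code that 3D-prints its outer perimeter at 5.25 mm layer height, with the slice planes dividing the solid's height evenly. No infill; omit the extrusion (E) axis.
Reading the render: the shape is a rectangular box, roughly 14 × 12 mm footprint and 21 mm tall (dimensions read to the nearest mm from the axis ticks). For the g-code, the solid's height is divided into equal slices at the stated Δz and each level perimeter traced with G1 moves after a G0 lift.

; perimeter-only toolpath
G21 ; units = mm
G90 ; absolute positioning
G28 ; home
; layer 1
G0 Z5.25
G0 X0.00 Y0.00
G1 X14.00 Y0.00
G1 X14.00 Y12.00
G1 X0.00 Y12.00
G1 X0.00 Y0.00
; layer 2
G0 Z10.50
G0 X0.00 Y0.00
G1 X14.00 Y0.00
G1 X14.00 Y12.00
G1 X0.00 Y12.00
G1 X0.00 Y0.00
; layer 3
G0 Z15.75
G0 X0.00 Y0.00
G1 X14.00 Y0.00
G1 X14.00 Y12.00
G1 X0.00 Y12.00
G1 X0.00 Y0.00
; layer 4
G0 Z21.00
G0 X0.00 Y0.00
G1 X14.00 Y0.00
G1 X14.00 Y12.00
G1 X0.00 Y12.00
G1 X0.00 Y0.00
M2 ; end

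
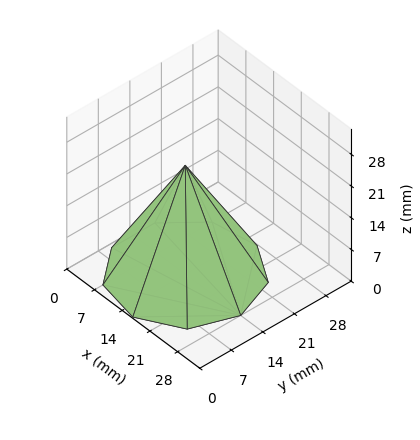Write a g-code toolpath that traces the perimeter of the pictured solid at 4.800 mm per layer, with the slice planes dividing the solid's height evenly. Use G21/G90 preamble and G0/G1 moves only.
Reading the render: the shape is a regular 9-sided pyramid, base circumscribed radius ≈ 14 mm, apex at z ≈ 24 mm (dimensions read to the nearest mm from the axis ticks). For the g-code, the solid's height is divided into equal slices at the stated Δz and each level perimeter traced with G1 moves after a G0 lift.

; perimeter-only toolpath
G21 ; units = mm
G90 ; absolute positioning
G28 ; home
; layer 1
G0 Z4.800
G0 X25.200 Y14.000
G1 X22.580 Y21.199
G1 X15.945 Y25.030
G1 X8.400 Y23.699
G1 X3.475 Y17.830
G1 X3.475 Y10.170
G1 X8.400 Y4.301
G1 X15.945 Y2.970
G1 X22.580 Y6.801
G1 X25.200 Y14.000
; layer 2
G0 Z9.600
G0 X22.400 Y14.000
G1 X20.435 Y19.399
G1 X15.459 Y22.272
G1 X9.800 Y21.274
G1 X6.106 Y16.873
G1 X6.106 Y11.127
G1 X9.800 Y6.726
G1 X15.459 Y5.728
G1 X20.435 Y8.601
G1 X22.400 Y14.000
; layer 3
G0 Z14.400
G0 X19.600 Y14.000
G1 X18.290 Y17.600
G1 X14.972 Y19.515
G1 X11.200 Y18.850
G1 X8.738 Y15.915
G1 X8.738 Y12.085
G1 X11.200 Y9.150
G1 X14.972 Y8.485
G1 X18.290 Y10.400
G1 X19.600 Y14.000
; layer 4
G0 Z19.200
G0 X16.800 Y14.000
G1 X16.145 Y15.800
G1 X14.486 Y16.757
G1 X12.600 Y16.425
G1 X11.369 Y14.958
G1 X11.369 Y13.042
G1 X12.600 Y11.575
G1 X14.486 Y11.243
G1 X16.145 Y12.200
G1 X16.800 Y14.000
M2 ; end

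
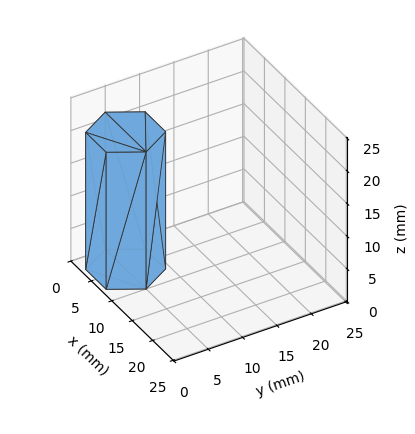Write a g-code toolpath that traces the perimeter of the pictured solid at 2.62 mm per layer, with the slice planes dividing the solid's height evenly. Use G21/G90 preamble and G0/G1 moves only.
Reading the render: the shape is a regular 6-sided prism (a cylinder approximated with 6 flat sides), circumscribed radius ≈ 5 mm, height ≈ 21 mm (dimensions read to the nearest mm from the axis ticks). For the g-code, the solid's height is divided into equal slices at the stated Δz and each level perimeter traced with G1 moves after a G0 lift.

; perimeter-only toolpath
G21 ; units = mm
G90 ; absolute positioning
G28 ; home
; layer 1
G0 Z2.62
G0 X10.00 Y5.00
G1 X7.50 Y9.33
G1 X2.50 Y9.33
G1 X0.00 Y5.00
G1 X2.50 Y0.67
G1 X7.50 Y0.67
G1 X10.00 Y5.00
; layer 2
G0 Z5.25
G0 X10.00 Y5.00
G1 X7.50 Y9.33
G1 X2.50 Y9.33
G1 X0.00 Y5.00
G1 X2.50 Y0.67
G1 X7.50 Y0.67
G1 X10.00 Y5.00
; layer 3
G0 Z7.88
G0 X10.00 Y5.00
G1 X7.50 Y9.33
G1 X2.50 Y9.33
G1 X0.00 Y5.00
G1 X2.50 Y0.67
G1 X7.50 Y0.67
G1 X10.00 Y5.00
; layer 4
G0 Z10.50
G0 X10.00 Y5.00
G1 X7.50 Y9.33
G1 X2.50 Y9.33
G1 X0.00 Y5.00
G1 X2.50 Y0.67
G1 X7.50 Y0.67
G1 X10.00 Y5.00
; layer 5
G0 Z13.12
G0 X10.00 Y5.00
G1 X7.50 Y9.33
G1 X2.50 Y9.33
G1 X0.00 Y5.00
G1 X2.50 Y0.67
G1 X7.50 Y0.67
G1 X10.00 Y5.00
; layer 6
G0 Z15.75
G0 X10.00 Y5.00
G1 X7.50 Y9.33
G1 X2.50 Y9.33
G1 X0.00 Y5.00
G1 X2.50 Y0.67
G1 X7.50 Y0.67
G1 X10.00 Y5.00
; layer 7
G0 Z18.38
G0 X10.00 Y5.00
G1 X7.50 Y9.33
G1 X2.50 Y9.33
G1 X0.00 Y5.00
G1 X2.50 Y0.67
G1 X7.50 Y0.67
G1 X10.00 Y5.00
; layer 8
G0 Z21.00
G0 X10.00 Y5.00
G1 X7.50 Y9.33
G1 X2.50 Y9.33
G1 X0.00 Y5.00
G1 X2.50 Y0.67
G1 X7.50 Y0.67
G1 X10.00 Y5.00
M2 ; end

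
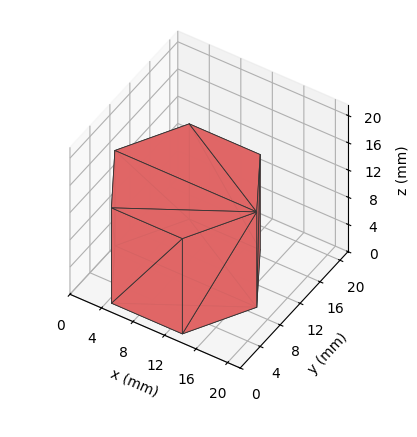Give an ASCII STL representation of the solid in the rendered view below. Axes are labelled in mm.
Reading the render: the shape is a regular 6-sided prism (a cylinder approximated with 6 flat sides), circumscribed radius ≈ 9 mm, height ≈ 14 mm (dimensions read to the nearest mm from the axis ticks). For the STL, each face is triangulated and given an outward normal.

solid part
  facet normal 0.0000 0.0000 -1.0000
    outer loop
      vertex 4.500 16.794 0.000
      vertex 13.500 16.794 0.000
      vertex 18.000 9.000 0.000
    endloop
  endfacet
  facet normal 0.0000 0.0000 -1.0000
    outer loop
      vertex 0.000 9.000 0.000
      vertex 4.500 16.794 0.000
      vertex 18.000 9.000 0.000
    endloop
  endfacet
  facet normal 0.0000 0.0000 -1.0000
    outer loop
      vertex 4.500 1.206 0.000
      vertex 0.000 9.000 0.000
      vertex 18.000 9.000 0.000
    endloop
  endfacet
  facet normal 0.0000 0.0000 -1.0000
    outer loop
      vertex 13.500 1.206 0.000
      vertex 4.500 1.206 0.000
      vertex 18.000 9.000 0.000
    endloop
  endfacet
  facet normal 0.0000 0.0000 1.0000
    outer loop
      vertex 18.000 9.000 14.000
      vertex 13.500 16.794 14.000
      vertex 4.500 16.794 14.000
    endloop
  endfacet
  facet normal 0.0000 0.0000 1.0000
    outer loop
      vertex 18.000 9.000 14.000
      vertex 4.500 16.794 14.000
      vertex 0.000 9.000 14.000
    endloop
  endfacet
  facet normal 0.0000 0.0000 1.0000
    outer loop
      vertex 18.000 9.000 14.000
      vertex 0.000 9.000 14.000
      vertex 4.500 1.206 14.000
    endloop
  endfacet
  facet normal 0.0000 0.0000 1.0000
    outer loop
      vertex 18.000 9.000 14.000
      vertex 4.500 1.206 14.000
      vertex 13.500 1.206 14.000
    endloop
  endfacet
  facet normal 0.8660 0.5000 0.0000
    outer loop
      vertex 18.000 9.000 0.000
      vertex 13.500 16.794 0.000
      vertex 13.500 16.794 14.000
    endloop
  endfacet
  facet normal 0.8660 0.5000 0.0000
    outer loop
      vertex 18.000 9.000 0.000
      vertex 13.500 16.794 14.000
      vertex 18.000 9.000 14.000
    endloop
  endfacet
  facet normal 0.0000 1.0000 0.0000
    outer loop
      vertex 13.500 16.794 0.000
      vertex 4.500 16.794 0.000
      vertex 4.500 16.794 14.000
    endloop
  endfacet
  facet normal 0.0000 1.0000 0.0000
    outer loop
      vertex 13.500 16.794 0.000
      vertex 4.500 16.794 14.000
      vertex 13.500 16.794 14.000
    endloop
  endfacet
  facet normal -0.8660 0.5000 0.0000
    outer loop
      vertex 4.500 16.794 0.000
      vertex 0.000 9.000 0.000
      vertex 0.000 9.000 14.000
    endloop
  endfacet
  facet normal -0.8660 0.5000 0.0000
    outer loop
      vertex 4.500 16.794 0.000
      vertex 0.000 9.000 14.000
      vertex 4.500 16.794 14.000
    endloop
  endfacet
  facet normal -0.8660 -0.5000 0.0000
    outer loop
      vertex 0.000 9.000 0.000
      vertex 4.500 1.206 0.000
      vertex 4.500 1.206 14.000
    endloop
  endfacet
  facet normal -0.8660 -0.5000 0.0000
    outer loop
      vertex 0.000 9.000 0.000
      vertex 4.500 1.206 14.000
      vertex 0.000 9.000 14.000
    endloop
  endfacet
  facet normal 0.0000 -1.0000 0.0000
    outer loop
      vertex 4.500 1.206 0.000
      vertex 13.500 1.206 0.000
      vertex 13.500 1.206 14.000
    endloop
  endfacet
  facet normal 0.0000 -1.0000 0.0000
    outer loop
      vertex 4.500 1.206 0.000
      vertex 13.500 1.206 14.000
      vertex 4.500 1.206 14.000
    endloop
  endfacet
  facet normal 0.8660 -0.5000 0.0000
    outer loop
      vertex 13.500 1.206 0.000
      vertex 18.000 9.000 0.000
      vertex 18.000 9.000 14.000
    endloop
  endfacet
  facet normal 0.8660 -0.5000 0.0000
    outer loop
      vertex 13.500 1.206 0.000
      vertex 18.000 9.000 14.000
      vertex 13.500 1.206 14.000
    endloop
  endfacet
endsolid part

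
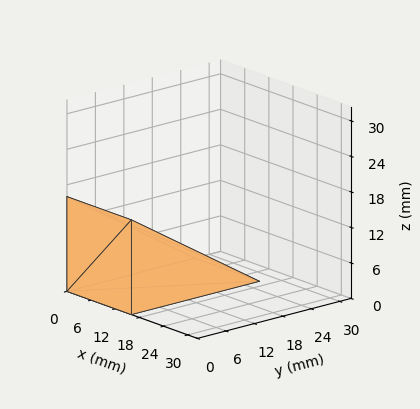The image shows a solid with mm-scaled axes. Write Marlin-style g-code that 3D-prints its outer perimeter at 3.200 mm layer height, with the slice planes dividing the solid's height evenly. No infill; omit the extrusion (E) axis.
Reading the render: the shape is a wedge (ramp): 16 × 27 mm base, rising to 16 mm along the y=0 edge and sloping linearly to z=0 at y=27 (dimensions read to the nearest mm from the axis ticks). For the g-code, the solid's height is divided into equal slices at the stated Δz and each level perimeter traced with G1 moves after a G0 lift.

; perimeter-only toolpath
G21 ; units = mm
G90 ; absolute positioning
G28 ; home
; layer 1
G0 Z3.200
G0 X0.000 Y0.000
G1 X16.000 Y0.000
G1 X16.000 Y21.600
G1 X0.000 Y21.600
G1 X0.000 Y0.000
; layer 2
G0 Z6.400
G0 X0.000 Y0.000
G1 X16.000 Y0.000
G1 X16.000 Y16.200
G1 X0.000 Y16.200
G1 X0.000 Y0.000
; layer 3
G0 Z9.600
G0 X0.000 Y0.000
G1 X16.000 Y0.000
G1 X16.000 Y10.800
G1 X0.000 Y10.800
G1 X0.000 Y0.000
; layer 4
G0 Z12.800
G0 X0.000 Y0.000
G1 X16.000 Y0.000
G1 X16.000 Y5.400
G1 X0.000 Y5.400
G1 X0.000 Y0.000
M2 ; end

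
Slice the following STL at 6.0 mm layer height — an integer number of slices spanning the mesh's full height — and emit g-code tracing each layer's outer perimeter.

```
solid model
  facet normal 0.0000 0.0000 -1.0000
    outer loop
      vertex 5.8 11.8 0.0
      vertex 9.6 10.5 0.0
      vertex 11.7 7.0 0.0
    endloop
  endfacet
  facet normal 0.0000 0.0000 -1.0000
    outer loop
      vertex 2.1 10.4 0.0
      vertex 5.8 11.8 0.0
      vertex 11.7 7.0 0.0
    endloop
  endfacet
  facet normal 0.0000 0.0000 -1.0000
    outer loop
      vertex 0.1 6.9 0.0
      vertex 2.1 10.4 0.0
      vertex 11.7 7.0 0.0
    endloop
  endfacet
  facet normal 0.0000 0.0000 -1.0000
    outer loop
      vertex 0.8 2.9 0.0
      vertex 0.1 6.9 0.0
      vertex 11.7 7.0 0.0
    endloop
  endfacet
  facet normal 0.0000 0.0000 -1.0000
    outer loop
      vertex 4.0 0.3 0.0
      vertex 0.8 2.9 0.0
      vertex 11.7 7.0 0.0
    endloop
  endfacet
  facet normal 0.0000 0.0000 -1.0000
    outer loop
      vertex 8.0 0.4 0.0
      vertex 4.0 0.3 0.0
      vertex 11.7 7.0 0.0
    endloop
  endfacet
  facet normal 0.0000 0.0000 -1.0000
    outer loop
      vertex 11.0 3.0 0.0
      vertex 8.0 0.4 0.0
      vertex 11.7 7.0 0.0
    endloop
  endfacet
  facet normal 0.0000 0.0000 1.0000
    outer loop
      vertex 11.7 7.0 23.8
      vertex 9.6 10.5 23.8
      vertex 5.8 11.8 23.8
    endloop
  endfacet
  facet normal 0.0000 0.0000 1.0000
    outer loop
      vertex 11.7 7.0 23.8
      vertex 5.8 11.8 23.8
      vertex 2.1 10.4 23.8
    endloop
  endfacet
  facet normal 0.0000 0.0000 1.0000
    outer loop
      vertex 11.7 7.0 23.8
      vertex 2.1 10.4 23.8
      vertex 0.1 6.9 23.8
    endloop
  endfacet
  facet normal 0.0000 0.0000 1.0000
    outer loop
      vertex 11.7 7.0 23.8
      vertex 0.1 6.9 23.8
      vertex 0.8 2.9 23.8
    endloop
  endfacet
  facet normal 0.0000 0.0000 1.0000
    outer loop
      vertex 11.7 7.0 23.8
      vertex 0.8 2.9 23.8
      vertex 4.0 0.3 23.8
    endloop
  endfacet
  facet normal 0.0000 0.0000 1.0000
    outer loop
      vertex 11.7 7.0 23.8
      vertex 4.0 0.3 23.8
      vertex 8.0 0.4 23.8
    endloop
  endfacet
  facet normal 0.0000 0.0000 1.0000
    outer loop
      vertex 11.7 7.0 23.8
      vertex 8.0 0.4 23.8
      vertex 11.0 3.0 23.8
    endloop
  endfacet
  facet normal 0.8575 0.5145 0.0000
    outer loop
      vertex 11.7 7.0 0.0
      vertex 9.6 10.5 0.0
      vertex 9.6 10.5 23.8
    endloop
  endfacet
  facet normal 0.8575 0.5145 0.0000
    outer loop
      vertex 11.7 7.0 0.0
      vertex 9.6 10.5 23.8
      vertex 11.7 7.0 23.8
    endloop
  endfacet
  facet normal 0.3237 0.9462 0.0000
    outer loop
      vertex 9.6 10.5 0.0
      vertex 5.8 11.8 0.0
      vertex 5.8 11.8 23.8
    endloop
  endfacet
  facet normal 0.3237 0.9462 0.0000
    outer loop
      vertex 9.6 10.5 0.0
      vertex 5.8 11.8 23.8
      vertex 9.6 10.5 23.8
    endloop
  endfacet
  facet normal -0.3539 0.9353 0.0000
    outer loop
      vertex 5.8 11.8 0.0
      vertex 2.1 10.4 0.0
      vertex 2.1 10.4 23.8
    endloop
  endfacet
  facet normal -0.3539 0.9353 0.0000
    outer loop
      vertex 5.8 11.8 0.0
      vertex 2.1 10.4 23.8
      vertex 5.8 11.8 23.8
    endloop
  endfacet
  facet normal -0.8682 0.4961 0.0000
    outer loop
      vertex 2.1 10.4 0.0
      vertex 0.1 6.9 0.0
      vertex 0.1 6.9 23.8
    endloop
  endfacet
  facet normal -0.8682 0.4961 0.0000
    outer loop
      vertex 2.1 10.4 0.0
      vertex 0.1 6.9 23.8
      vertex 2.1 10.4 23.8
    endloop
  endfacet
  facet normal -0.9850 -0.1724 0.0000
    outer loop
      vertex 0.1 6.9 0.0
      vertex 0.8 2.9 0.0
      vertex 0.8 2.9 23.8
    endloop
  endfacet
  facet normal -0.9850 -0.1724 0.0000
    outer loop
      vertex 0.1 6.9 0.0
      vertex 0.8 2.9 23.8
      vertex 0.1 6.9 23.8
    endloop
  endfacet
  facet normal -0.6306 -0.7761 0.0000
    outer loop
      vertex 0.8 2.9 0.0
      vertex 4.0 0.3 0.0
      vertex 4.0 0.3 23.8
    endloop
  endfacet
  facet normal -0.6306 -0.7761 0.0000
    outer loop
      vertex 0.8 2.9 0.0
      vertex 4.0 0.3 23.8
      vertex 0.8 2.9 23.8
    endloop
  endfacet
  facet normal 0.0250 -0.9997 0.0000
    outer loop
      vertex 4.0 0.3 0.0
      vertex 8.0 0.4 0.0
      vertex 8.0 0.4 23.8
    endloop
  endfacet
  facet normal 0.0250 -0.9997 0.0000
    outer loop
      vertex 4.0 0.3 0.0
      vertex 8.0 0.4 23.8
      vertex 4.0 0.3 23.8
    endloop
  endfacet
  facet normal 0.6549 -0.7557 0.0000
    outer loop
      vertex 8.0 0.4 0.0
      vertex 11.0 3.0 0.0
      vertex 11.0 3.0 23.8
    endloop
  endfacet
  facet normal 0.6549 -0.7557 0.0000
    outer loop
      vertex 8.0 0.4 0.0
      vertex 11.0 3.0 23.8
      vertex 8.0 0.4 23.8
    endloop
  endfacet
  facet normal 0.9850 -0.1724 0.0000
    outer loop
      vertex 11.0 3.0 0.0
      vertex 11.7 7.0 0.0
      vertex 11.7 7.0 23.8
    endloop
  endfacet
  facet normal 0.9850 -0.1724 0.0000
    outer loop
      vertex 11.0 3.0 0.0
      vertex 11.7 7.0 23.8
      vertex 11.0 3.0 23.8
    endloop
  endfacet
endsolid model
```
; perimeter-only toolpath
G21 ; units = mm
G90 ; absolute positioning
G28 ; home
; layer 1
G0 Z6.0
G0 X11.7 Y7.0
G1 X9.6 Y10.5
G1 X5.8 Y11.8
G1 X2.1 Y10.4
G1 X0.1 Y6.9
G1 X0.8 Y2.9
G1 X4.0 Y0.3
G1 X8.0 Y0.4
G1 X11.0 Y3.0
G1 X11.7 Y7.0
; layer 2
G0 Z11.9
G0 X11.7 Y7.0
G1 X9.6 Y10.5
G1 X5.8 Y11.8
G1 X2.1 Y10.4
G1 X0.1 Y6.9
G1 X0.8 Y2.9
G1 X4.0 Y0.3
G1 X8.0 Y0.4
G1 X11.0 Y3.0
G1 X11.7 Y7.0
; layer 3
G0 Z17.9
G0 X11.7 Y7.0
G1 X9.6 Y10.5
G1 X5.8 Y11.8
G1 X2.1 Y10.4
G1 X0.1 Y6.9
G1 X0.8 Y2.9
G1 X4.0 Y0.3
G1 X8.0 Y0.4
G1 X11.0 Y3.0
G1 X11.7 Y7.0
; layer 4
G0 Z23.8
G0 X11.7 Y7.0
G1 X9.6 Y10.5
G1 X5.8 Y11.8
G1 X2.1 Y10.4
G1 X0.1 Y6.9
G1 X0.8 Y2.9
G1 X4.0 Y0.3
G1 X8.0 Y0.4
G1 X11.0 Y3.0
G1 X11.7 Y7.0
M2 ; end

The solid is a regular 9-sided prism (a cylinder approximated with 9 flat sides), circumscribed radius ≈ 5.9 mm, height ≈ 23.8 mm. Slicing at Δz = 6.0 mm — 4 equal slices spanning the solid's height, so layer i sits at z = i·h/4 — gives 4 non-empty perimeters. Each is a 9-segment closed polygon; G0 lifts to the layer z and rapids to the start vertex, then G1 traces the edges.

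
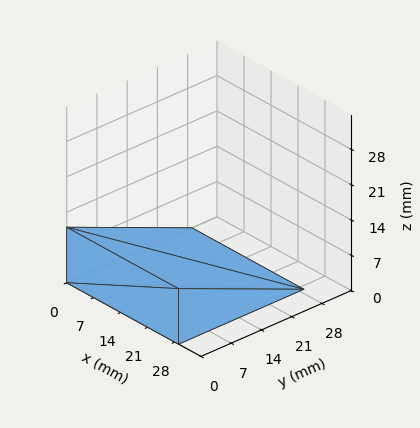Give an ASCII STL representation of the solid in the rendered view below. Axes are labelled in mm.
Reading the render: the shape is a wedge (ramp): 29 × 29 mm base, rising to 11 mm along the y=0 edge and sloping linearly to z=0 at y=29 (dimensions read to the nearest mm from the axis ticks). For the STL, each face is triangulated and given an outward normal.

solid part
  facet normal 0.0000 0.0000 -1.0000
    outer loop
      vertex 29.00 29.00 0.00
      vertex 29.00 0.00 0.00
      vertex 0.00 0.00 0.00
    endloop
  endfacet
  facet normal 0.0000 0.0000 -1.0000
    outer loop
      vertex 0.00 29.00 0.00
      vertex 29.00 29.00 0.00
      vertex 0.00 0.00 0.00
    endloop
  endfacet
  facet normal 0.0000 -1.0000 0.0000
    outer loop
      vertex 0.00 0.00 0.00
      vertex 29.00 0.00 0.00
      vertex 29.00 0.00 11.00
    endloop
  endfacet
  facet normal 0.0000 -1.0000 0.0000
    outer loop
      vertex 0.00 0.00 0.00
      vertex 29.00 0.00 11.00
      vertex 0.00 0.00 11.00
    endloop
  endfacet
  facet normal 0.0000 0.3547 0.9350
    outer loop
      vertex 0.00 0.00 11.00
      vertex 29.00 0.00 11.00
      vertex 29.00 29.00 0.00
    endloop
  endfacet
  facet normal 0.0000 0.3547 0.9350
    outer loop
      vertex 0.00 0.00 11.00
      vertex 29.00 29.00 0.00
      vertex 0.00 29.00 0.00
    endloop
  endfacet
  facet normal -1.0000 0.0000 0.0000
    outer loop
      vertex 0.00 0.00 11.00
      vertex 0.00 29.00 0.00
      vertex 0.00 0.00 0.00
    endloop
  endfacet
  facet normal 1.0000 0.0000 0.0000
    outer loop
      vertex 29.00 0.00 0.00
      vertex 29.00 29.00 0.00
      vertex 29.00 0.00 11.00
    endloop
  endfacet
endsolid part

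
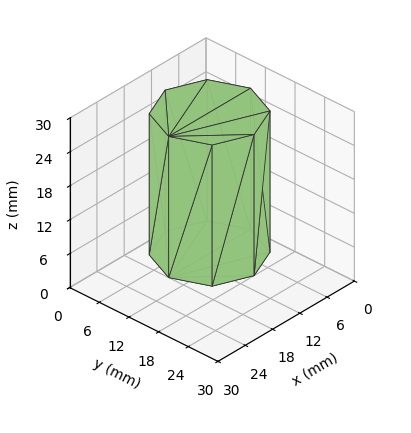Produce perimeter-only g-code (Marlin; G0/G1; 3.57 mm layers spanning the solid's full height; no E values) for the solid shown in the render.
Reading the render: the shape is a regular 8-sided prism (a cylinder approximated with 8 flat sides), circumscribed radius ≈ 9 mm, height ≈ 25 mm (dimensions read to the nearest mm from the axis ticks). For the g-code, the solid's height is divided into equal slices at the stated Δz and each level perimeter traced with G1 moves after a G0 lift.

; perimeter-only toolpath
G21 ; units = mm
G90 ; absolute positioning
G28 ; home
; layer 1
G0 Z3.57
G0 X18.00 Y9.00
G1 X15.36 Y15.36
G1 X9.00 Y18.00
G1 X2.64 Y15.36
G1 X0.00 Y9.00
G1 X2.64 Y2.64
G1 X9.00 Y0.00
G1 X15.36 Y2.64
G1 X18.00 Y9.00
; layer 2
G0 Z7.14
G0 X18.00 Y9.00
G1 X15.36 Y15.36
G1 X9.00 Y18.00
G1 X2.64 Y15.36
G1 X0.00 Y9.00
G1 X2.64 Y2.64
G1 X9.00 Y0.00
G1 X15.36 Y2.64
G1 X18.00 Y9.00
; layer 3
G0 Z10.71
G0 X18.00 Y9.00
G1 X15.36 Y15.36
G1 X9.00 Y18.00
G1 X2.64 Y15.36
G1 X0.00 Y9.00
G1 X2.64 Y2.64
G1 X9.00 Y0.00
G1 X15.36 Y2.64
G1 X18.00 Y9.00
; layer 4
G0 Z14.29
G0 X18.00 Y9.00
G1 X15.36 Y15.36
G1 X9.00 Y18.00
G1 X2.64 Y15.36
G1 X0.00 Y9.00
G1 X2.64 Y2.64
G1 X9.00 Y0.00
G1 X15.36 Y2.64
G1 X18.00 Y9.00
; layer 5
G0 Z17.86
G0 X18.00 Y9.00
G1 X15.36 Y15.36
G1 X9.00 Y18.00
G1 X2.64 Y15.36
G1 X0.00 Y9.00
G1 X2.64 Y2.64
G1 X9.00 Y0.00
G1 X15.36 Y2.64
G1 X18.00 Y9.00
; layer 6
G0 Z21.43
G0 X18.00 Y9.00
G1 X15.36 Y15.36
G1 X9.00 Y18.00
G1 X2.64 Y15.36
G1 X0.00 Y9.00
G1 X2.64 Y2.64
G1 X9.00 Y0.00
G1 X15.36 Y2.64
G1 X18.00 Y9.00
; layer 7
G0 Z25.00
G0 X18.00 Y9.00
G1 X15.36 Y15.36
G1 X9.00 Y18.00
G1 X2.64 Y15.36
G1 X0.00 Y9.00
G1 X2.64 Y2.64
G1 X9.00 Y0.00
G1 X15.36 Y2.64
G1 X18.00 Y9.00
M2 ; end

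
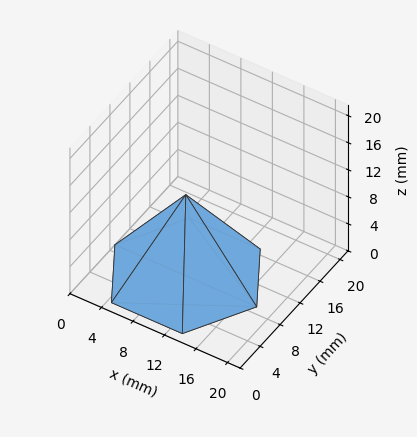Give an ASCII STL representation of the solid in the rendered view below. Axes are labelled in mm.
Reading the render: the shape is a regular 6-sided pyramid, base circumscribed radius ≈ 9 mm, apex at z ≈ 12 mm (dimensions read to the nearest mm from the axis ticks). For the STL, each face is triangulated and given an outward normal.

solid part
  facet normal 0.0000 0.0000 -1.0000
    outer loop
      vertex 4.50 16.79 0.00
      vertex 13.50 16.79 0.00
      vertex 18.00 9.00 0.00
    endloop
  endfacet
  facet normal 0.0000 0.0000 -1.0000
    outer loop
      vertex 0.00 9.00 0.00
      vertex 4.50 16.79 0.00
      vertex 18.00 9.00 0.00
    endloop
  endfacet
  facet normal 0.0000 0.0000 -1.0000
    outer loop
      vertex 4.50 1.21 0.00
      vertex 0.00 9.00 0.00
      vertex 18.00 9.00 0.00
    endloop
  endfacet
  facet normal 0.0000 0.0000 -1.0000
    outer loop
      vertex 13.50 1.21 0.00
      vertex 4.50 1.21 0.00
      vertex 18.00 9.00 0.00
    endloop
  endfacet
  facet normal 0.7262 0.4195 0.5447
    outer loop
      vertex 18.00 9.00 0.00
      vertex 13.50 16.79 0.00
      vertex 9.00 9.00 12.00
    endloop
  endfacet
  facet normal 0.0000 0.8388 0.5445
    outer loop
      vertex 13.50 16.79 0.00
      vertex 4.50 16.79 0.00
      vertex 9.00 9.00 12.00
    endloop
  endfacet
  facet normal -0.7262 0.4195 0.5447
    outer loop
      vertex 4.50 16.79 0.00
      vertex 0.00 9.00 0.00
      vertex 9.00 9.00 12.00
    endloop
  endfacet
  facet normal -0.7262 -0.4195 0.5447
    outer loop
      vertex 0.00 9.00 0.00
      vertex 4.50 1.21 0.00
      vertex 9.00 9.00 12.00
    endloop
  endfacet
  facet normal 0.0000 -0.8388 0.5445
    outer loop
      vertex 4.50 1.21 0.00
      vertex 13.50 1.21 0.00
      vertex 9.00 9.00 12.00
    endloop
  endfacet
  facet normal 0.7262 -0.4195 0.5447
    outer loop
      vertex 13.50 1.21 0.00
      vertex 18.00 9.00 0.00
      vertex 9.00 9.00 12.00
    endloop
  endfacet
endsolid part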